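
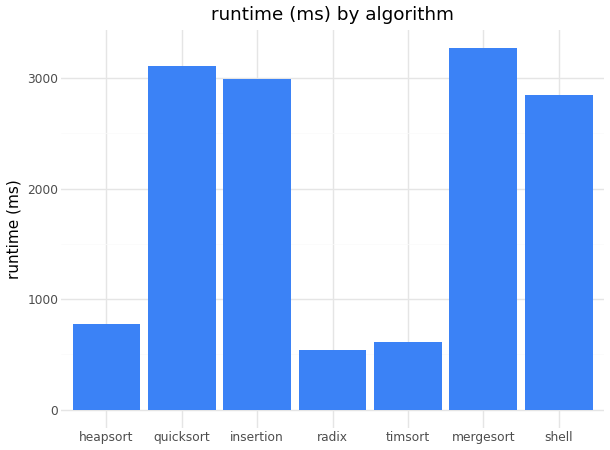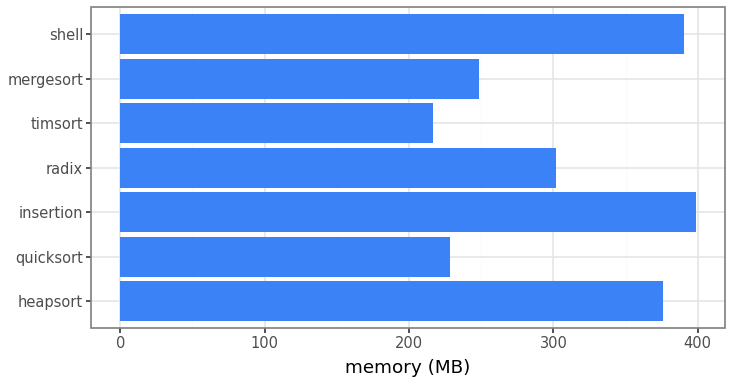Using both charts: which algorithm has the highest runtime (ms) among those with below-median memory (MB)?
mergesort

Chart 2 median memory (MB) ≈ 300; below-median algorithms: quicksort, timsort, mergesort. Among those, mergesort has the highest runtime (ms) (≈ 3500).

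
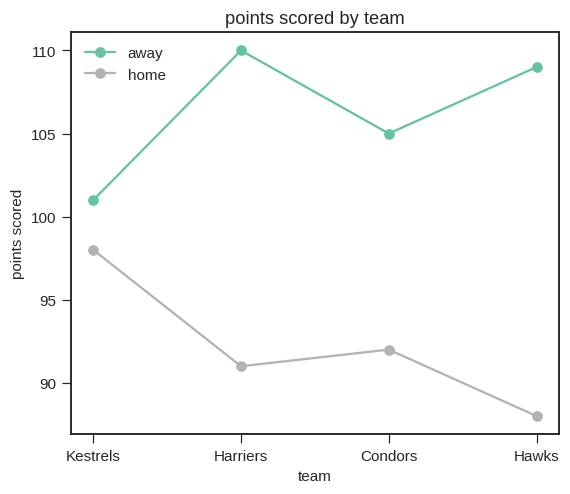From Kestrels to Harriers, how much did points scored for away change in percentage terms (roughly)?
≈ +10%

Kestrels ≈ 100, Harriers ≈ 110; (110 − 100) / 100 ≈ +10%.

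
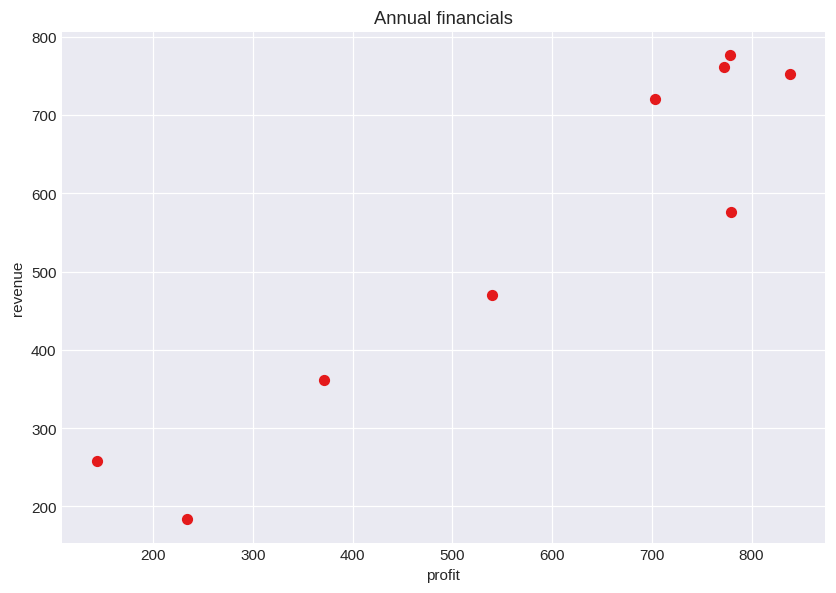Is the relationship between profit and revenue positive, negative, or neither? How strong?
positive, strong

Points are positively correlated; strong (|r| ≈ 0.9).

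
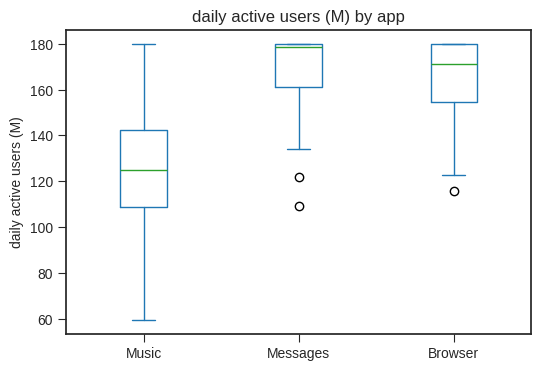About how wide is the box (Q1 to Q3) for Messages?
Q3 ≈ 180, Q1 ≈ 160; IQR ≈ 20.

≈ 20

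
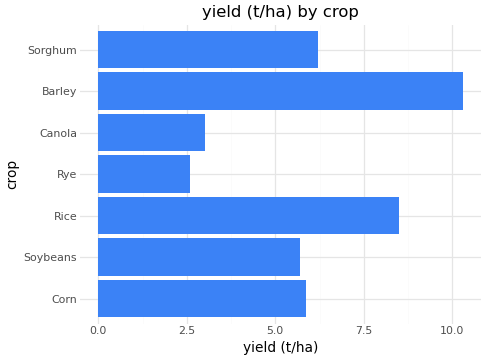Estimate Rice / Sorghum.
Rice ≈ 8, Sorghum ≈ 6; 8/6 ≈ 1.33.

≈ 1.33×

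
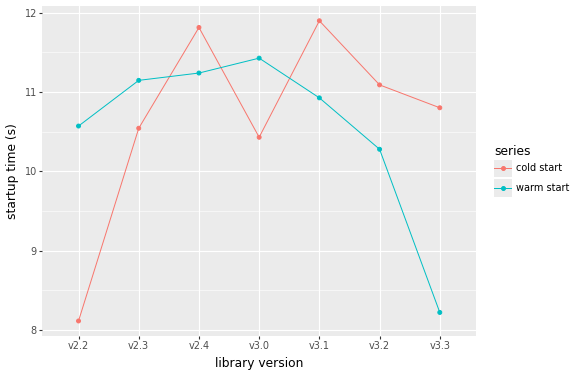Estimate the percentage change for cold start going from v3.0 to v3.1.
≈ +14.3%

v3.0 ≈ 10.5, v3.1 ≈ 12.0; (12.0 − 10.5) / 10.5 ≈ +14.3%.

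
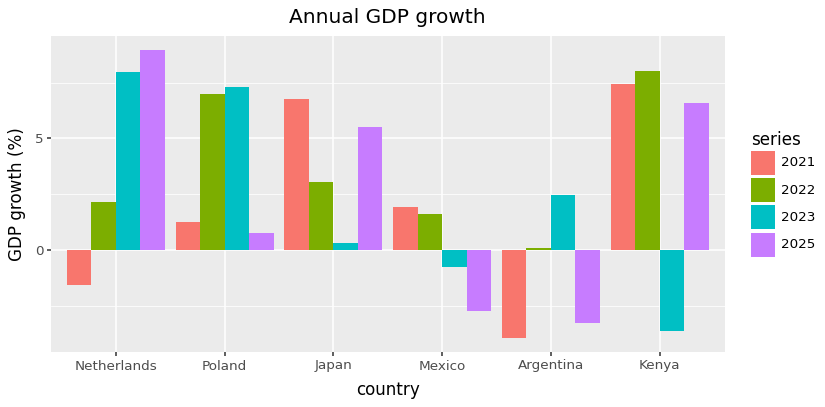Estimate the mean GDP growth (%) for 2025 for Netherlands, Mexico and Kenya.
≈ 4

(8 + -2 + 6) / 3 ≈ 4.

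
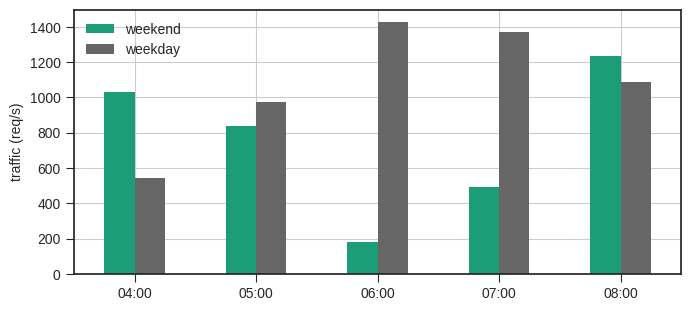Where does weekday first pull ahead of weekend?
05:00

04:00: weekday ≈ 600 vs weekend ≈ 1000 (not yet); 05:00: weekday ≈ 1000 vs weekend ≈ 800 (first crossover).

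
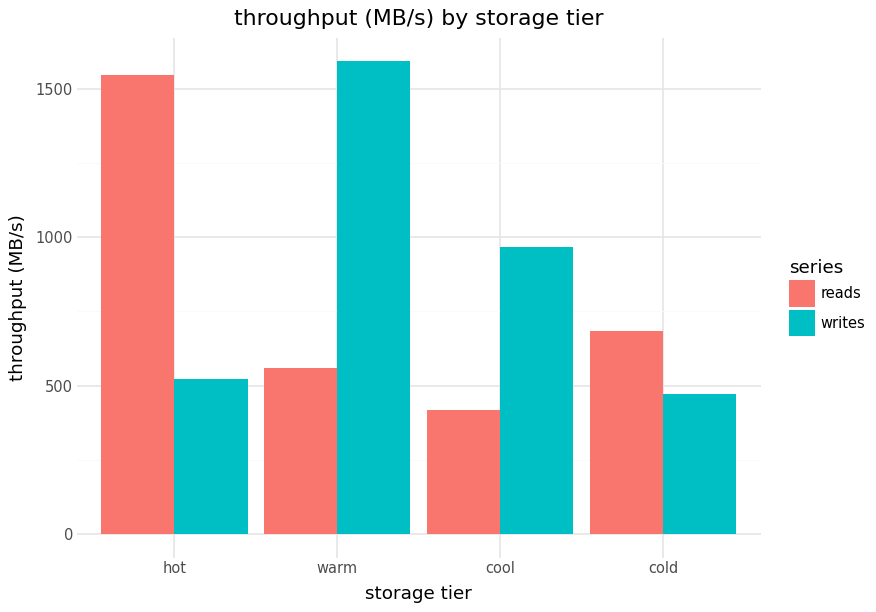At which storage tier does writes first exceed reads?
warm

hot: writes ≈ 600 vs reads ≈ 1600 (not yet); warm: writes ≈ 1600 vs reads ≈ 600 (first crossover).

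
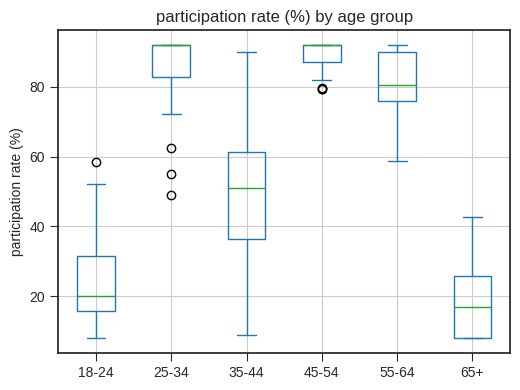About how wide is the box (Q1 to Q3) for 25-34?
≈ 10

Q3 ≈ 90, Q1 ≈ 80; IQR ≈ 10.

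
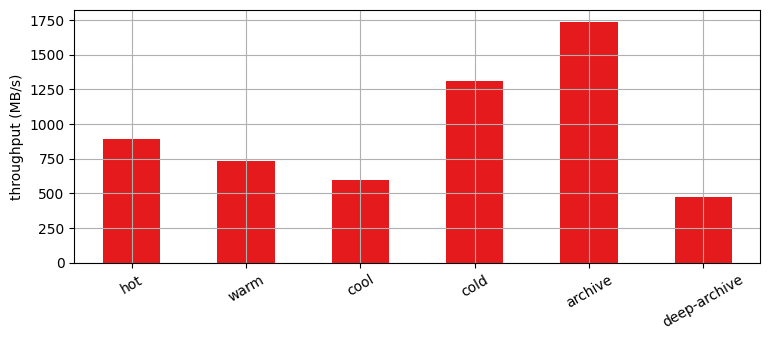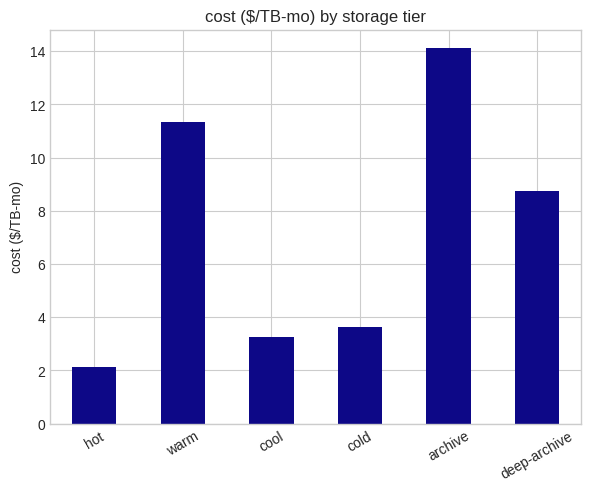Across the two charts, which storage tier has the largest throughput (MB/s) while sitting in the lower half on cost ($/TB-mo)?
cold

Chart 2 median cost ($/TB-mo) ≈ 6; below-median storage tiers: hot, cool, cold. Among those, cold has the highest throughput (MB/s) (≈ 1400).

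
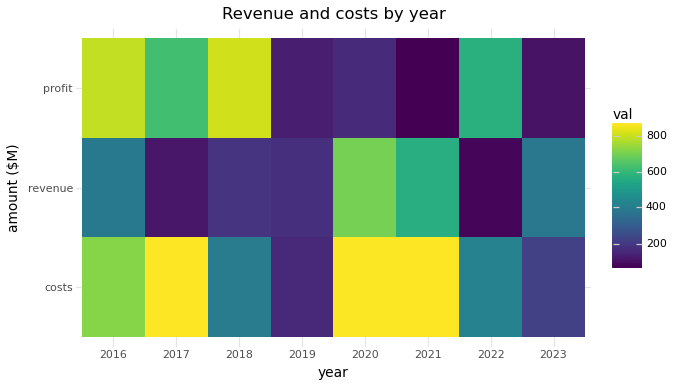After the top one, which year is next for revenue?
Top 3 for revenue: 2020 ≈ 700, 2021 ≈ 600, 2016 ≈ 400.

2021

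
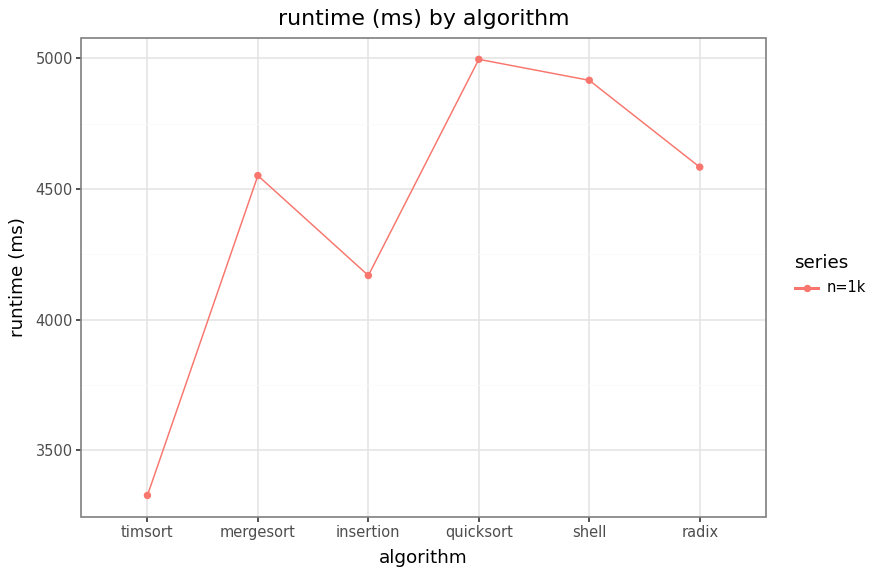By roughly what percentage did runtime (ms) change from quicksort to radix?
≈ -8%

quicksort ≈ 5000, radix ≈ 4600; (4600 − 5000) / 5000 ≈ -8%.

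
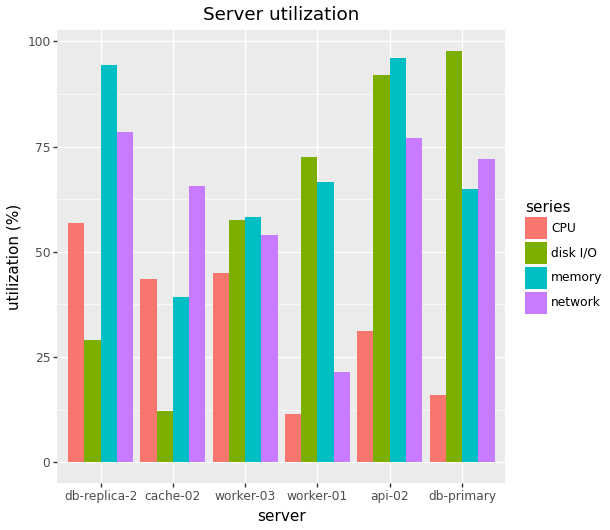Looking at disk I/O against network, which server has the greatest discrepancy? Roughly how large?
cache-02, ≈ 60 %

cache-02: disk I/O ≈ 10, network ≈ 70 → gap ≈ 60. Next-largest (worker-01) is only ≈ 50.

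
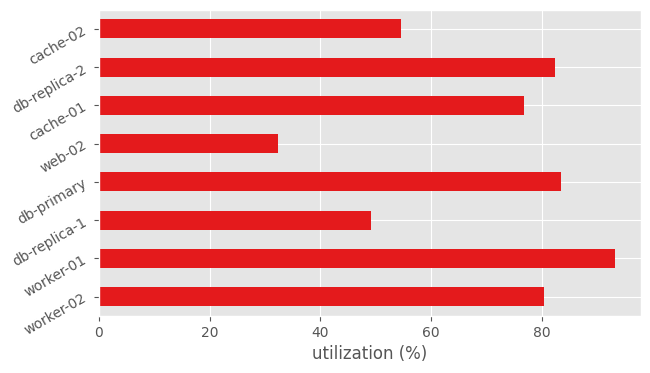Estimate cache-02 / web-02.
cache-02 ≈ 50, web-02 ≈ 30; 50/30 ≈ 1.67.

≈ 1.67×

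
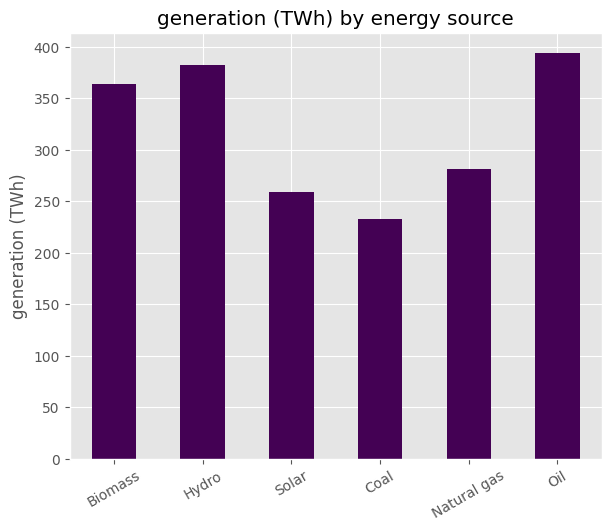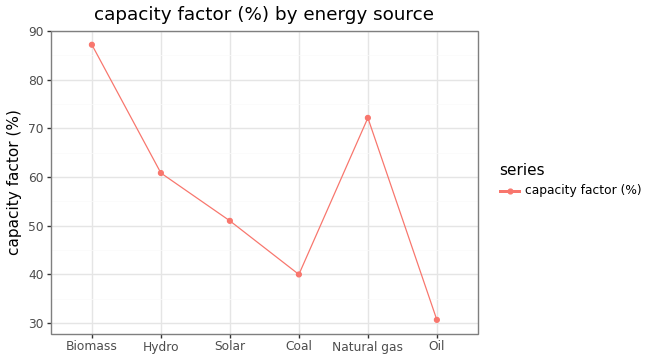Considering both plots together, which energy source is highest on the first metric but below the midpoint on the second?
Chart 2 median capacity factor (%) ≈ 60; below-median energy sources: Solar, Coal, Oil. Among those, Oil has the highest generation (TWh) (≈ 400).

Oil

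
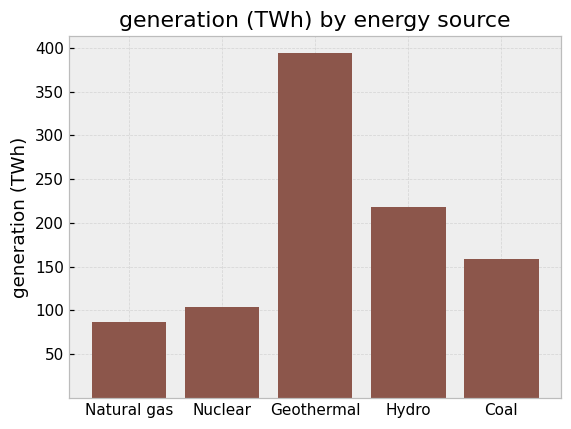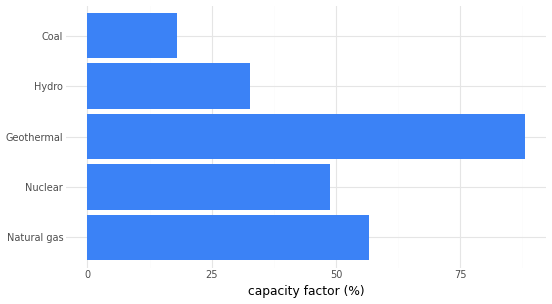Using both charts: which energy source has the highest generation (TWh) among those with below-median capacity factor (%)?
Chart 2 median capacity factor (%) ≈ 50; below-median energy sources: Hydro, Coal. Among those, Hydro has the highest generation (TWh) (≈ 200).

Hydro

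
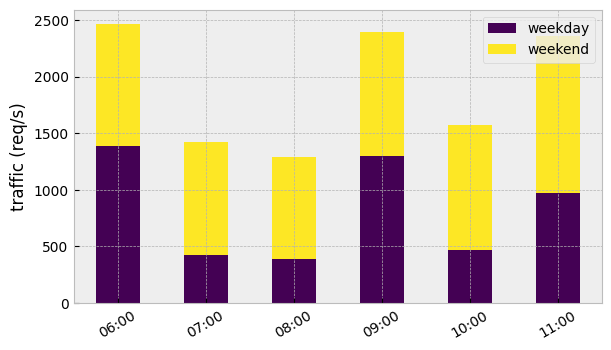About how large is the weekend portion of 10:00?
weekend top ≈ 1500, bottom ≈ 500; segment ≈ 1000.

≈ 1000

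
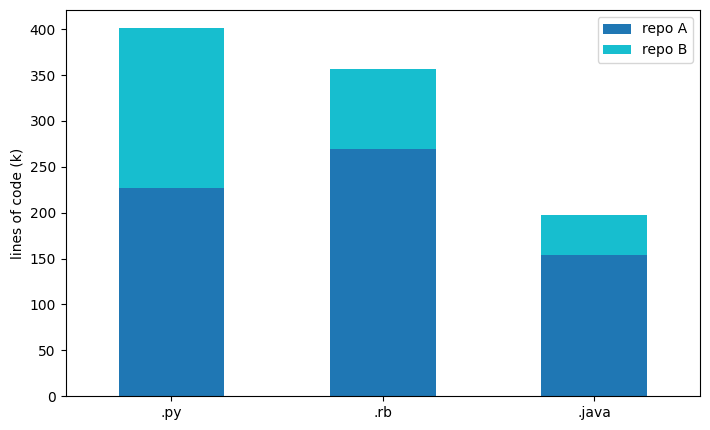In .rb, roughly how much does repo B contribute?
≈ 100

repo B top ≈ 350, bottom ≈ 250; segment ≈ 100.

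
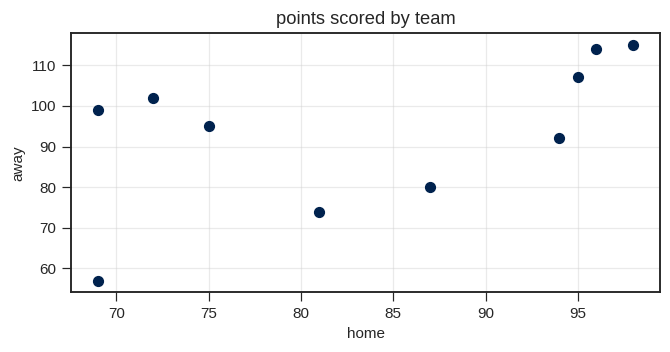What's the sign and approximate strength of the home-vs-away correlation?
positive, moderate

Points are positively correlated; moderate (|r| ≈ 0.5).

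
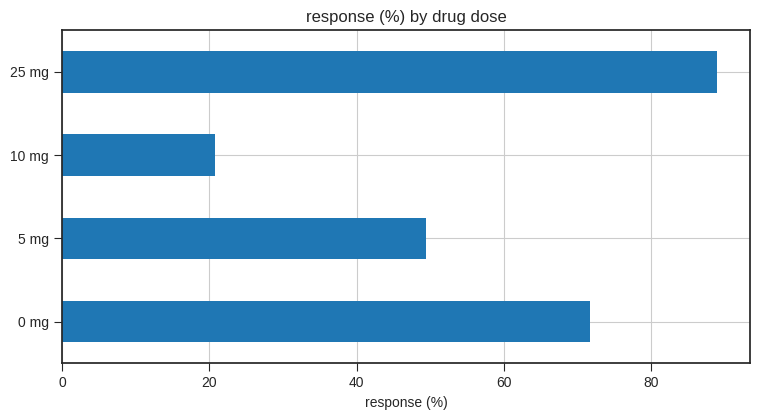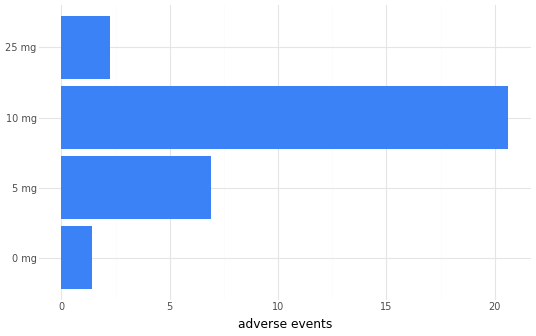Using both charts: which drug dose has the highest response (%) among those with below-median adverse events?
Chart 2 median adverse events ≈ 4; below-median drug doses: 0 mg, 25 mg. Among those, 25 mg has the highest response (%) (≈ 90).

25 mg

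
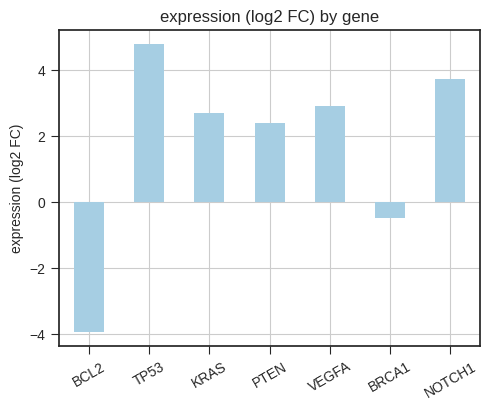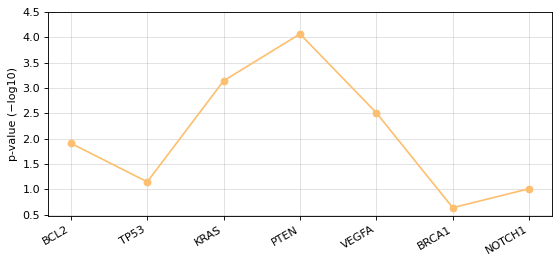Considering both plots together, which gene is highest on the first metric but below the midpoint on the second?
Chart 2 median p-value (−log10) ≈ 2; below-median genes: TP53, BRCA1, NOTCH1. Among those, TP53 has the highest expression (log2 FC) (≈ 5).

TP53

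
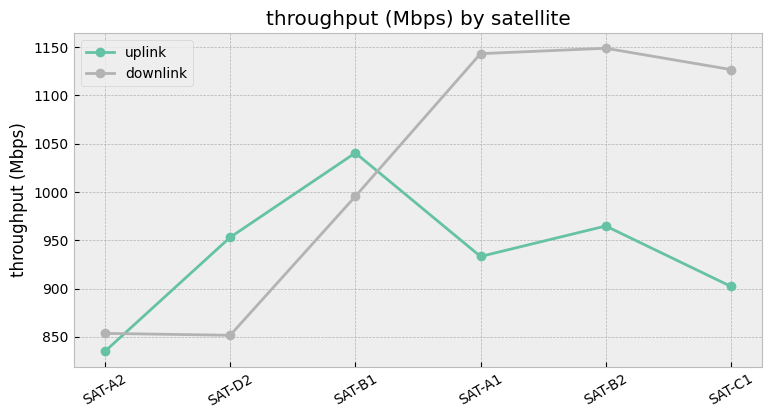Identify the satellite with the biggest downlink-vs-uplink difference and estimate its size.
SAT-C1, ≈ 250 Mbps

SAT-C1: downlink ≈ 1150, uplink ≈ 900 → gap ≈ 250. Next-largest (SAT-A1) is only ≈ 200.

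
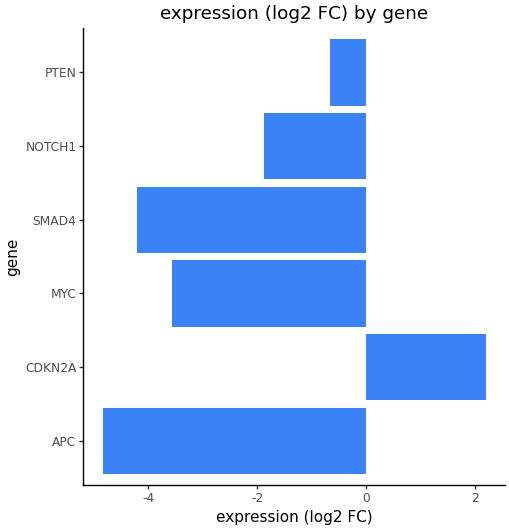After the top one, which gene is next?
Top 3: CDKN2A ≈ 2, PTEN ≈ -1, NOTCH1 ≈ -2.

PTEN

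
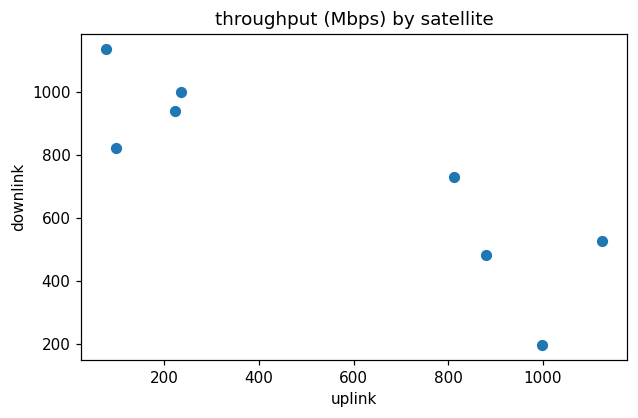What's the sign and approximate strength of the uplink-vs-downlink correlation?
Points are negatively correlated; strong (|r| ≈ 0.9).

negative, strong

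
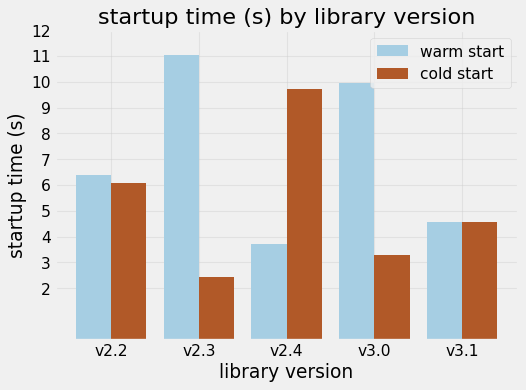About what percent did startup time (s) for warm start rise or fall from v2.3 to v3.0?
v2.3 ≈ 11, v3.0 ≈ 10; (10 − 11) / 11 ≈ -9.1%.

≈ -9.1%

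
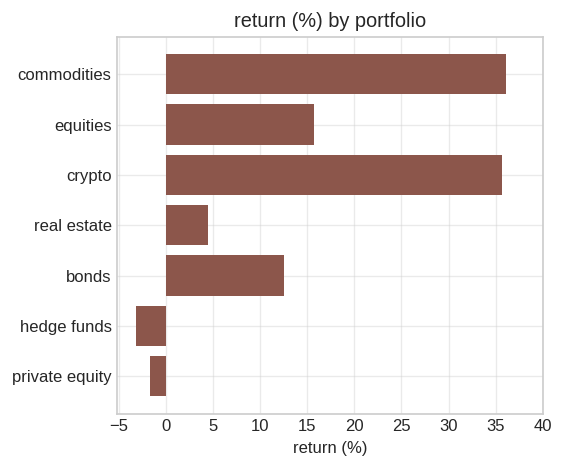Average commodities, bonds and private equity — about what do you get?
(35 + 10 + 0) / 3 ≈ 15.

≈ 15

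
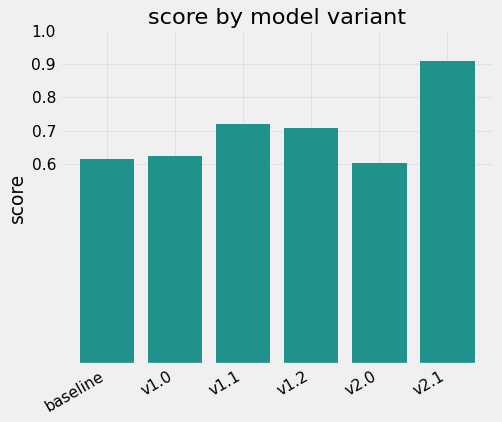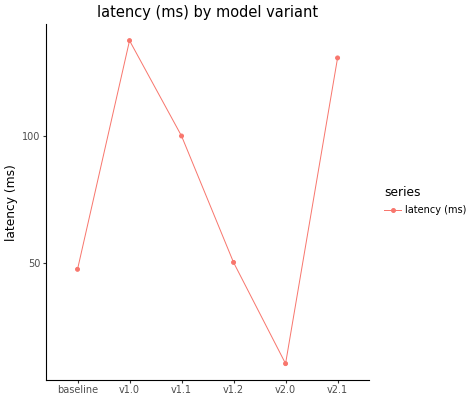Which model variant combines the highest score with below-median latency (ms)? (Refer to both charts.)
v1.2

Chart 2 median latency (ms) ≈ 80; below-median model variants: baseline, v1.2, v2.0. Among those, v1.2 has the highest score (≈ 0.7).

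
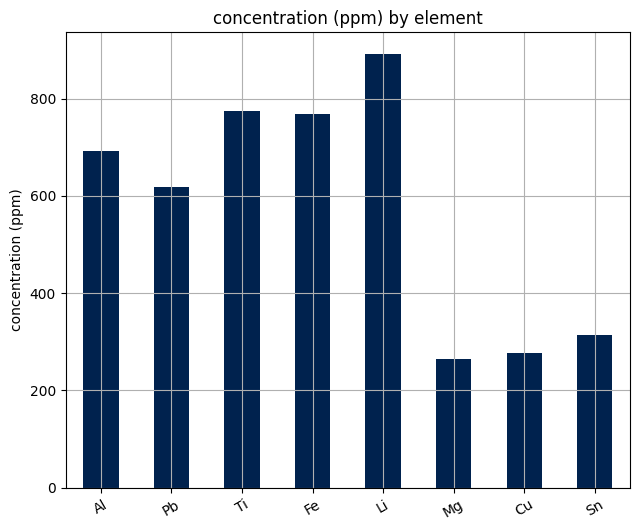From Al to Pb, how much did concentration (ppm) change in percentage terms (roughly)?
Al ≈ 700, Pb ≈ 600; (600 − 700) / 700 ≈ -14.3%.

≈ -14.3%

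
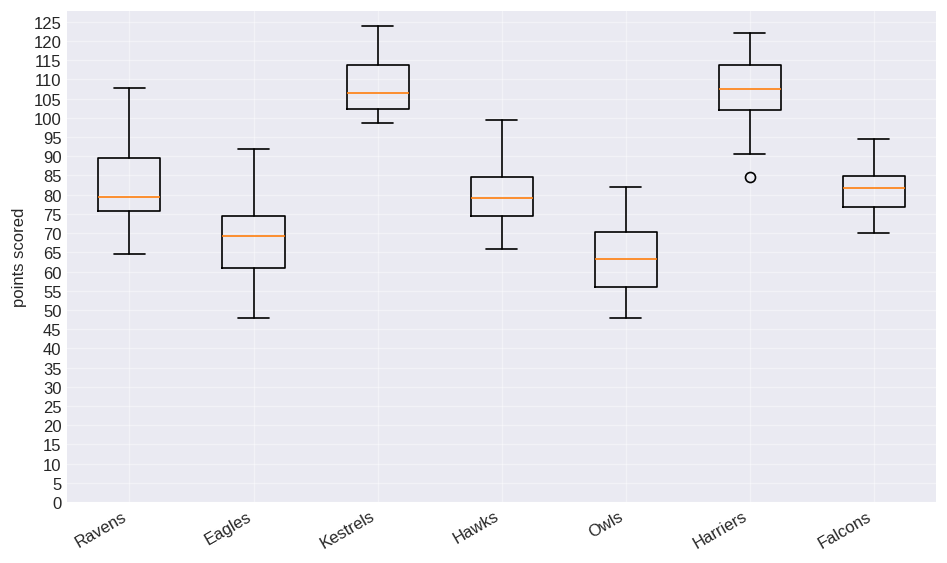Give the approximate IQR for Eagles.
Q3 ≈ 75, Q1 ≈ 60; IQR ≈ 15.

≈ 15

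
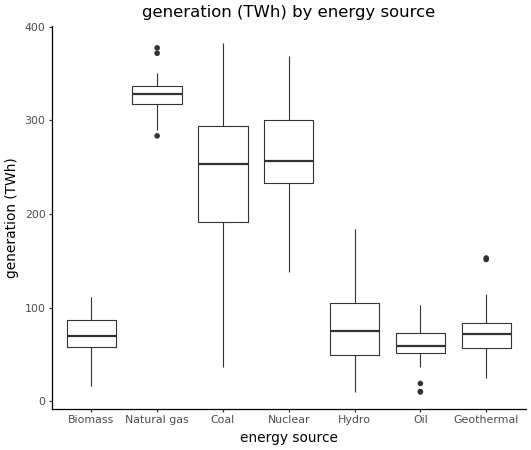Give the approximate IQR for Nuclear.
≈ 75

Q3 ≈ 300, Q1 ≈ 225; IQR ≈ 75.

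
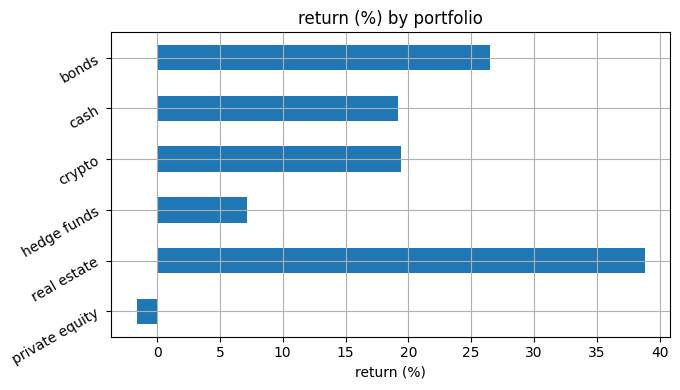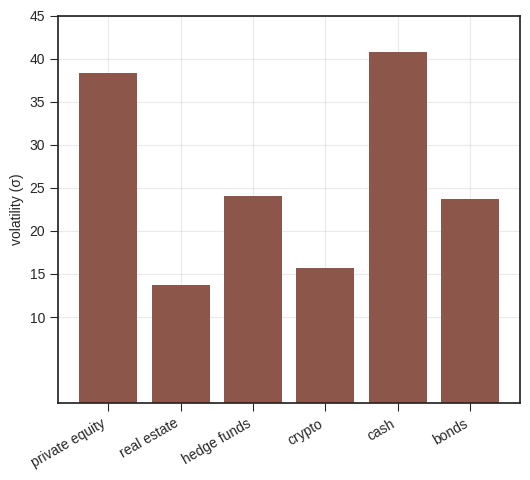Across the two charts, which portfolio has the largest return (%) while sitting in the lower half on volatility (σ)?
Chart 2 median volatility (σ) ≈ 25; below-median portfolios: real estate, crypto, bonds. Among those, real estate has the highest return (%) (≈ 40).

real estate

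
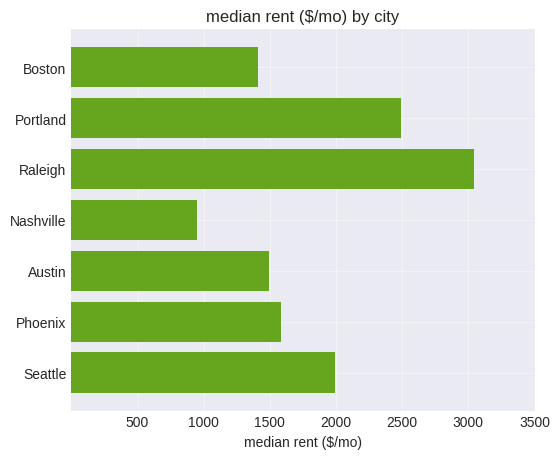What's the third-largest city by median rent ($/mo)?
Seattle

Top 4: Raleigh ≈ 3000, Portland ≈ 2500, Seattle ≈ 2000, Phoenix ≈ 1500.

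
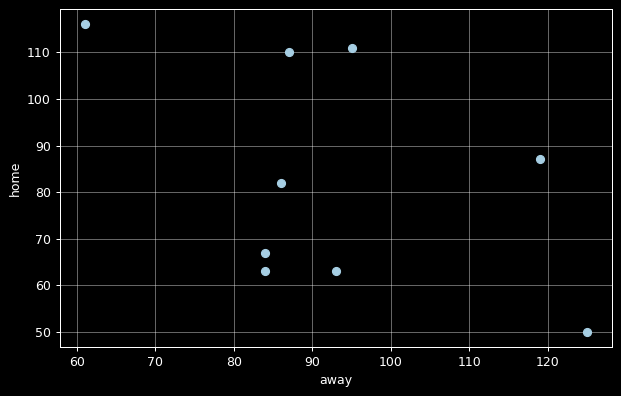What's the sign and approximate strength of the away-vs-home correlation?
Points are negatively correlated; moderate (|r| ≈ 0.5).

negative, moderate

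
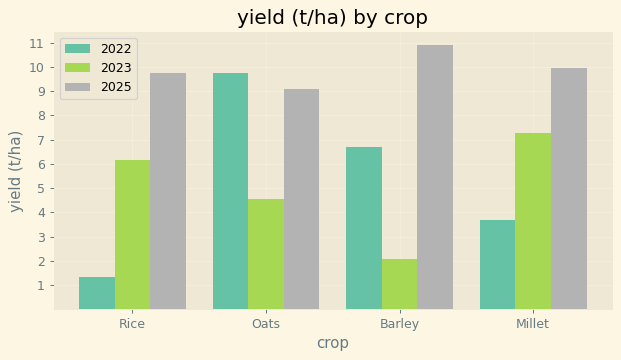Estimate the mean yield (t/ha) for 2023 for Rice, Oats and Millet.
≈ 6

(6 + 5 + 7) / 3 ≈ 6.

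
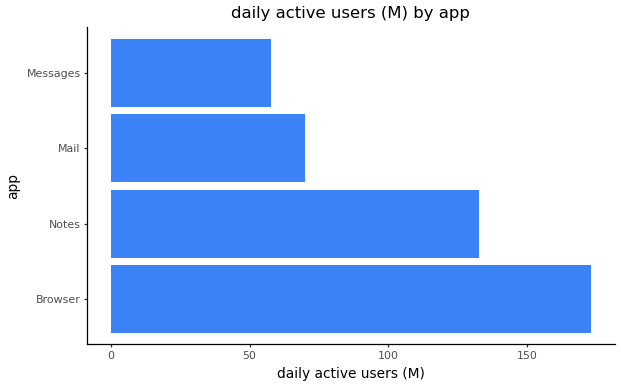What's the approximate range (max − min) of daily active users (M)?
Max Browser ≈ 180, min Messages ≈ 60; range ≈ 120.

≈ 120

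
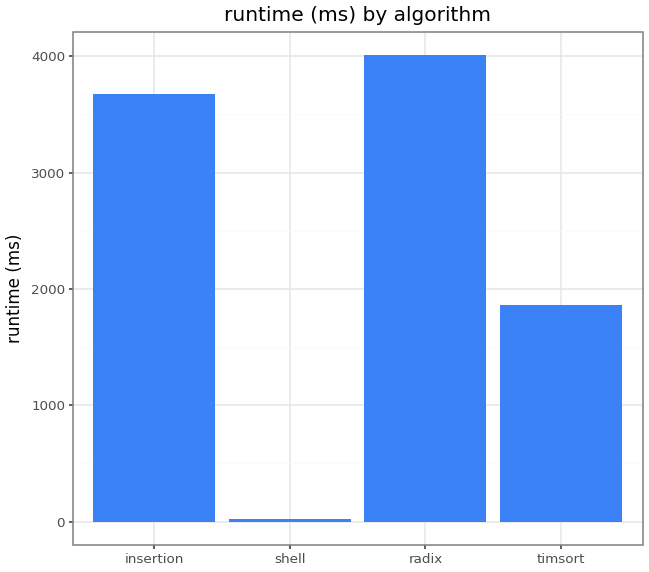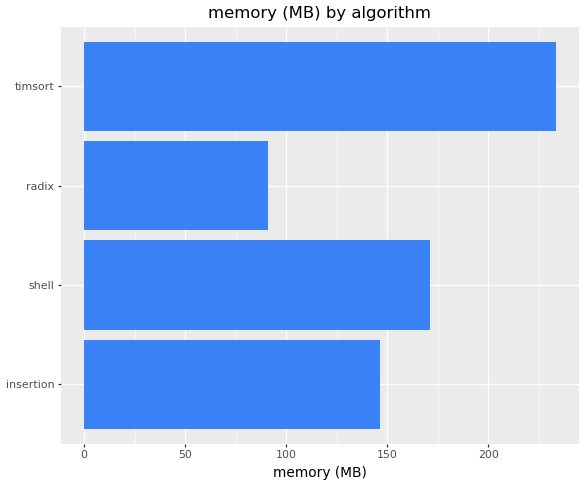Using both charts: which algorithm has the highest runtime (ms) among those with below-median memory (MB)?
Chart 2 median memory (MB) ≈ 150; below-median algorithms: insertion, radix. Among those, radix has the highest runtime (ms) (≈ 4000).

radix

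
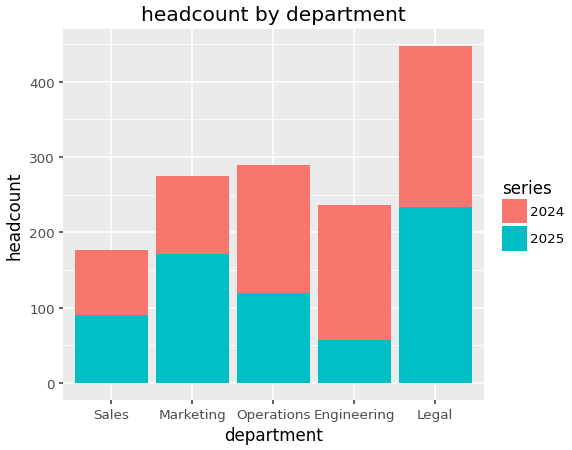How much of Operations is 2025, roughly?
2025 top ≈ 100, bottom ≈ 0; segment ≈ 100.

≈ 100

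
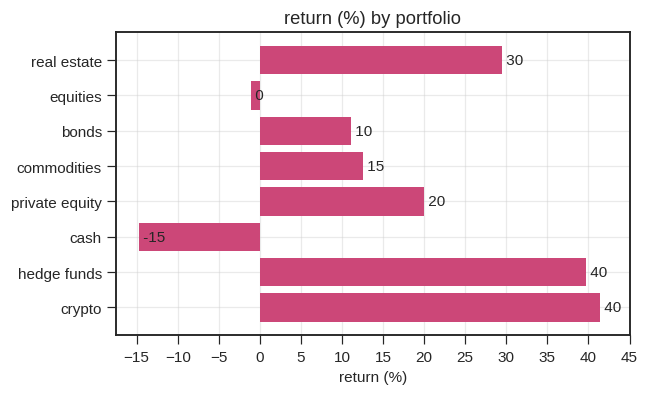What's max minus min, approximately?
Max crypto ≈ 40, min cash ≈ -15; range ≈ 55.

≈ 55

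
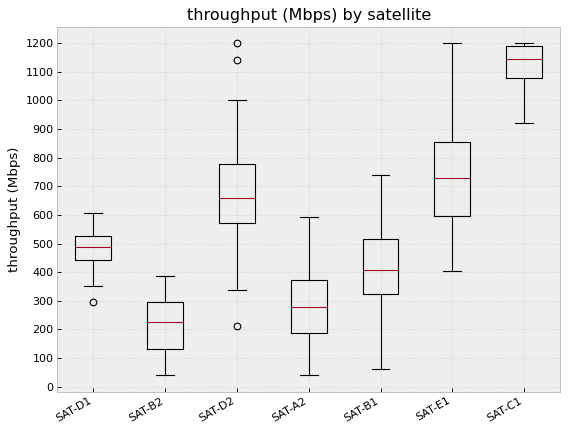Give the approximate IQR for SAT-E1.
Q3 ≈ 900, Q1 ≈ 600; IQR ≈ 300.

≈ 300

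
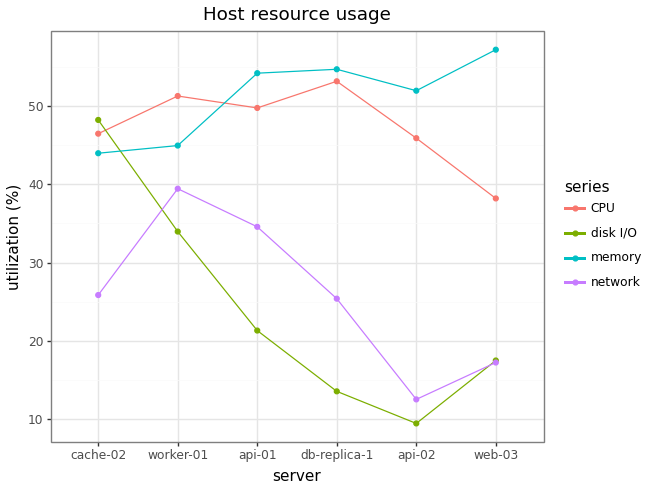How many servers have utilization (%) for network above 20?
Above 20: cache-02, worker-01, api-01, db-replica-1.

4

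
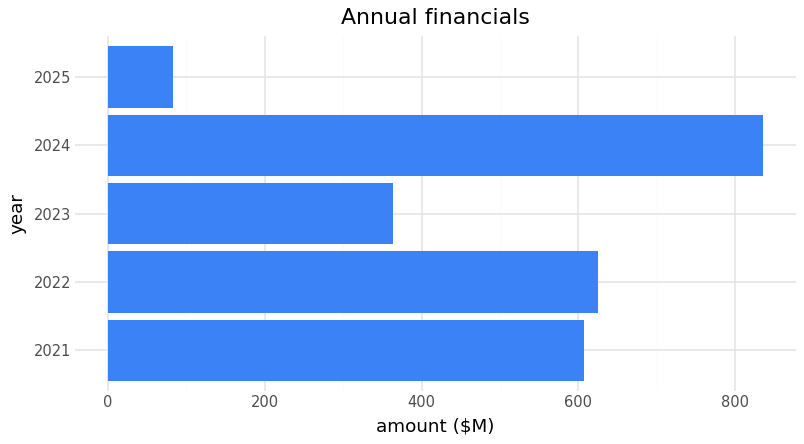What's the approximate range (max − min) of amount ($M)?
≈ 700

Max 2024 ≈ 800, min 2025 ≈ 100; range ≈ 700.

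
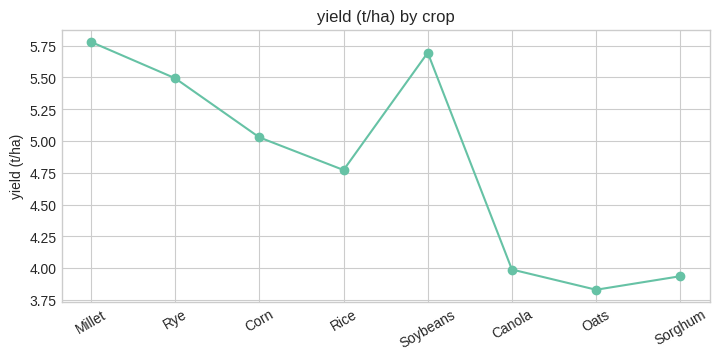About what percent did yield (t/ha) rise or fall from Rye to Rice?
Rye ≈ 5.4, Rice ≈ 4.8; (4.8 − 5.4) / 5.4 ≈ -11.1%.

≈ -11.1%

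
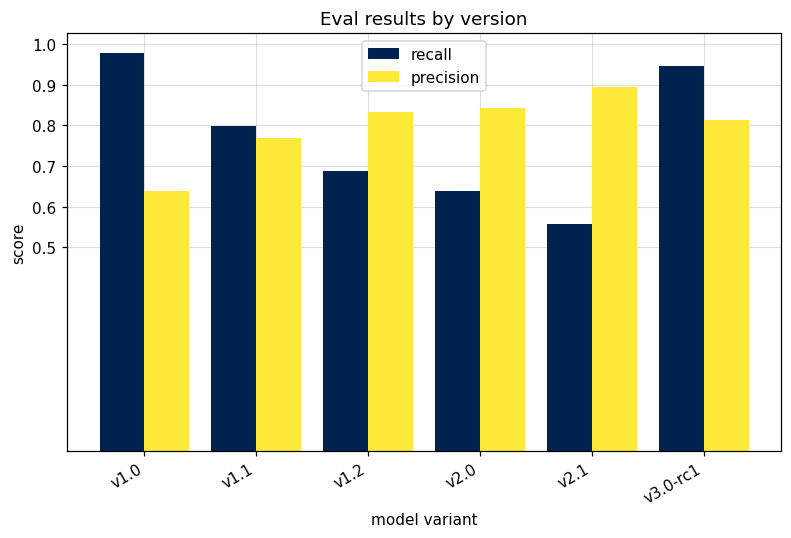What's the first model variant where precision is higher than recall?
v1.1: precision ≈ 0.8 vs recall ≈ 0.8 (not yet); v1.2: precision ≈ 0.8 vs recall ≈ 0.7 (first crossover).

v1.2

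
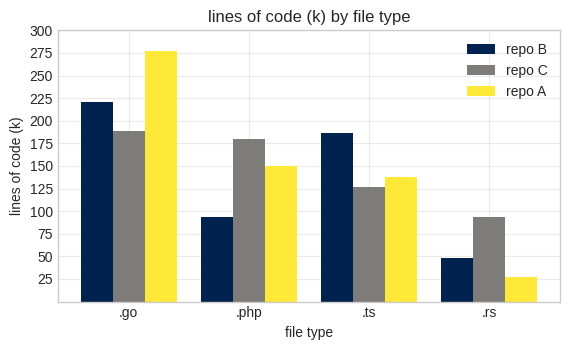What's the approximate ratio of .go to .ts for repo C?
.go ≈ 200, .ts ≈ 125; 200/125 ≈ 1.6.

≈ 1.6×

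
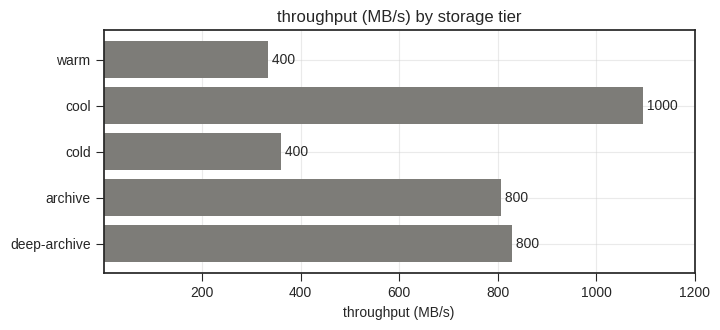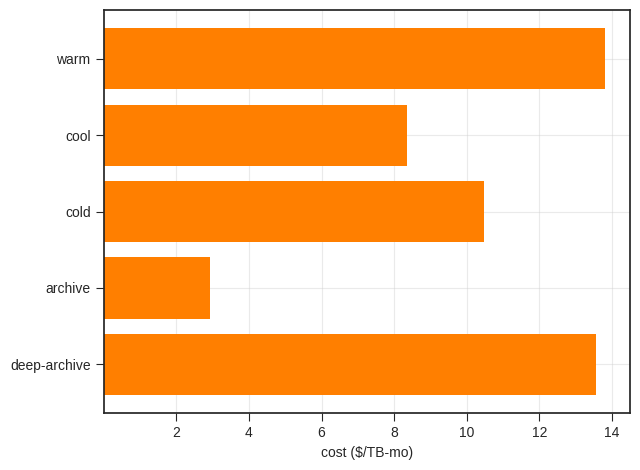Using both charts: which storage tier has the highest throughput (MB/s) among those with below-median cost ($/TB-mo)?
cool

Chart 2 median cost ($/TB-mo) ≈ 10; below-median storage tiers: cool, archive. Among those, cool has the highest throughput (MB/s) (≈ 1000).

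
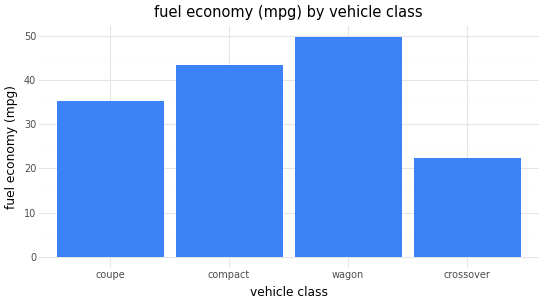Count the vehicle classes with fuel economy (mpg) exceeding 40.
2

Above 40: compact, wagon.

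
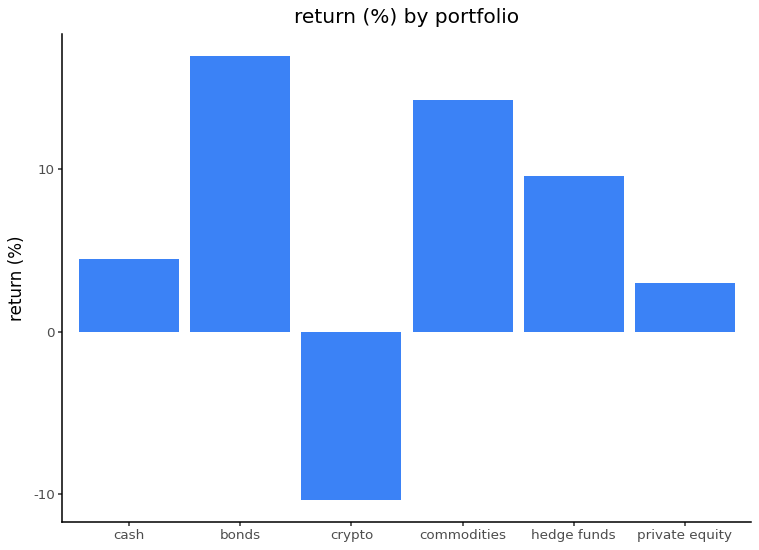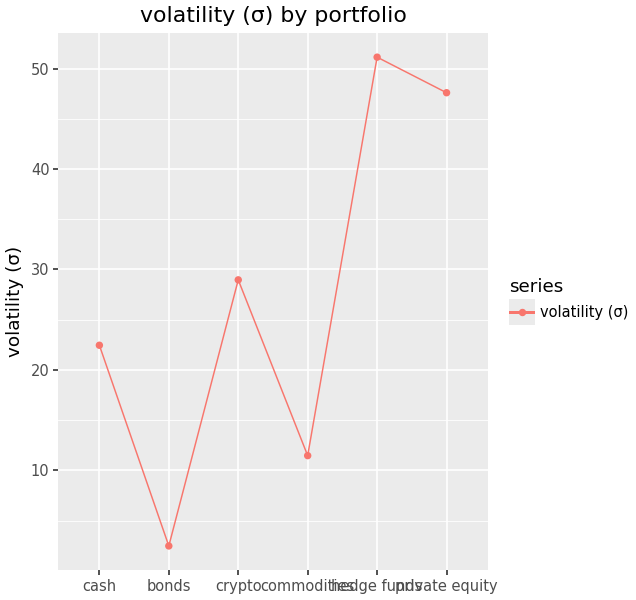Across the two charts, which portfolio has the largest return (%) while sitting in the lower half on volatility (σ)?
bonds

Chart 2 median volatility (σ) ≈ 25; below-median portfolios: cash, bonds, commodities. Among those, bonds has the highest return (%) (≈ 16).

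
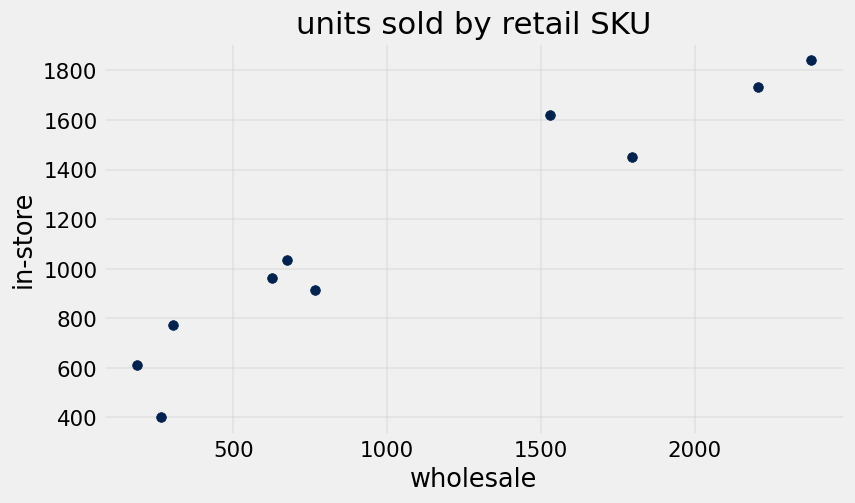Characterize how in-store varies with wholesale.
positive, strong

Points are positively correlated; strong (|r| ≈ 1.0).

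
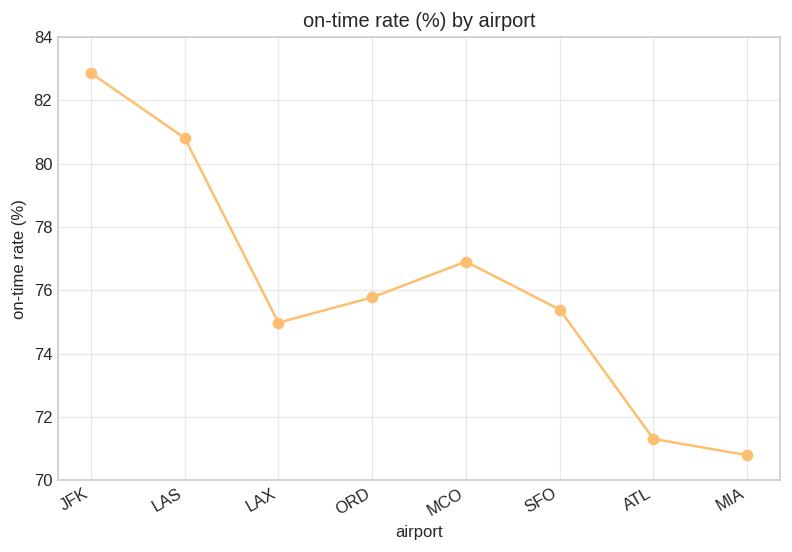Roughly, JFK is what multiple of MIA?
JFK ≈ 82, MIA ≈ 70; 82/70 ≈ 1.17.

≈ 1.17×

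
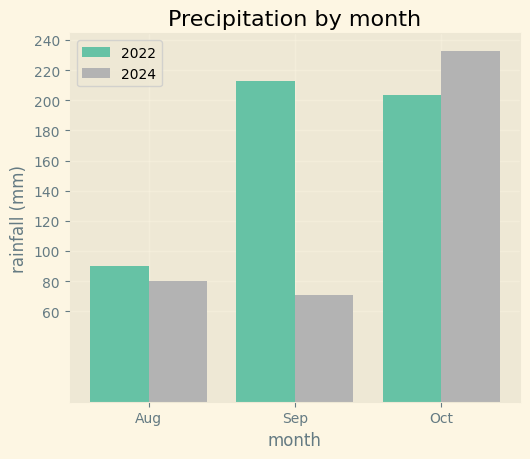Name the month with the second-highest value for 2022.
Top 3 for 2022: Sep ≈ 220, Oct ≈ 200, Aug ≈ 100.

Oct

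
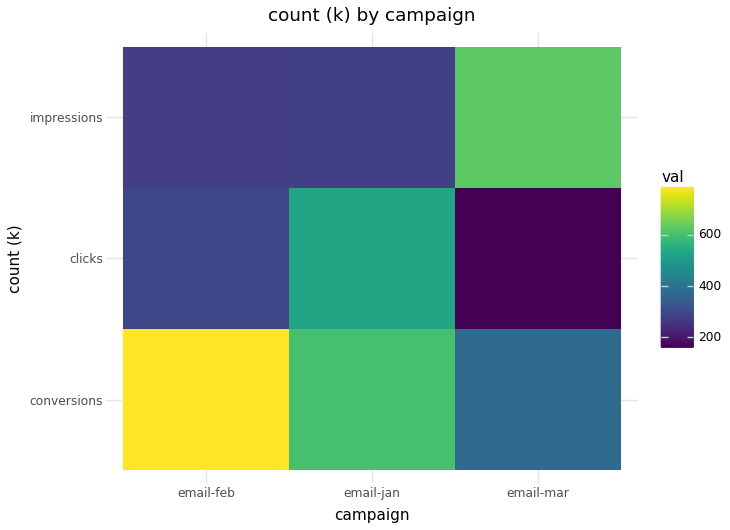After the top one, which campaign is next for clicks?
Top 3 for clicks: email-jan ≈ 500, email-feb ≈ 300, email-mar ≈ 200.

email-feb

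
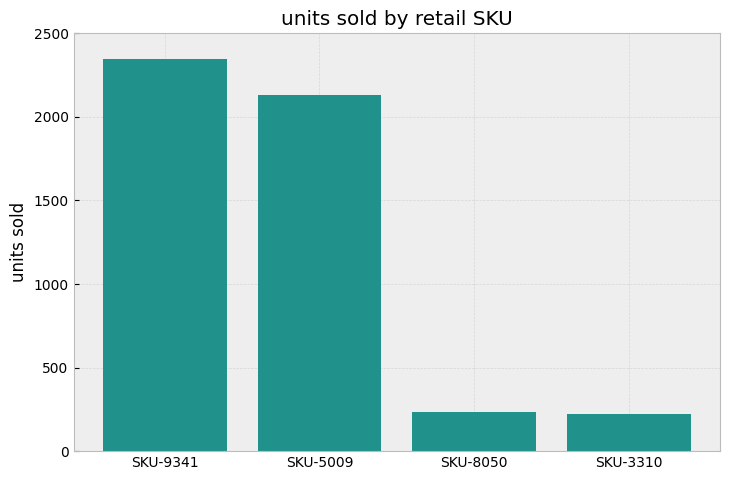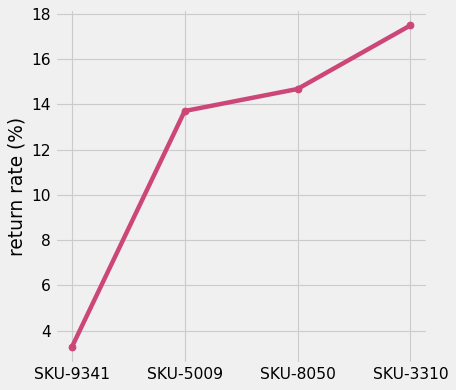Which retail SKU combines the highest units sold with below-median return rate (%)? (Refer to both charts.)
SKU-9341

Chart 2 median return rate (%) ≈ 14; below-median retail SKUs: SKU-9341, SKU-5009. Among those, SKU-9341 has the highest units sold (≈ 2500).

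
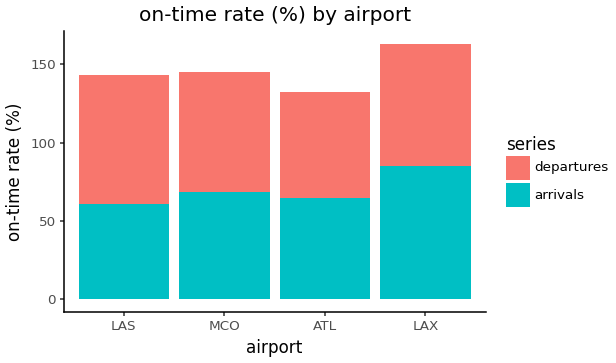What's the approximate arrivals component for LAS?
≈ 60

arrivals top ≈ 60, bottom ≈ 0; segment ≈ 60.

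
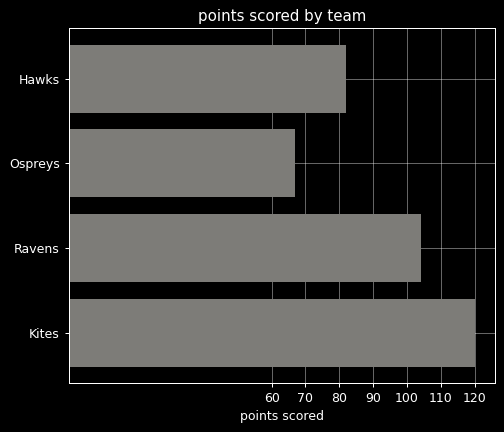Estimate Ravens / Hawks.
Ravens ≈ 100, Hawks ≈ 80; 100/80 ≈ 1.25.

≈ 1.25×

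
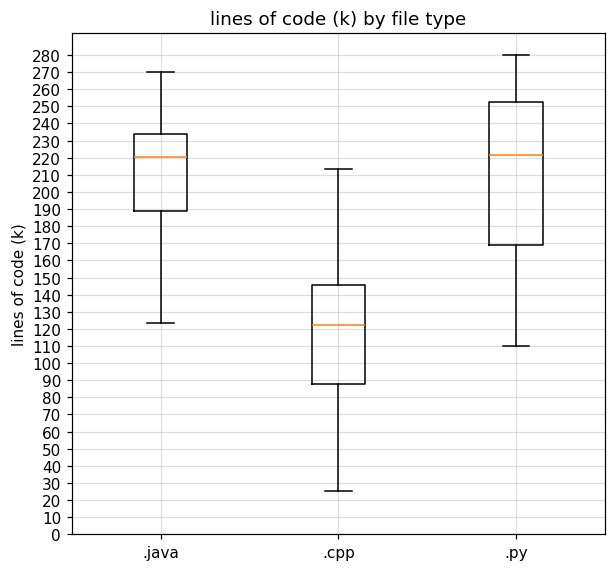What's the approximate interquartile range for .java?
Q3 ≈ 230, Q1 ≈ 190; IQR ≈ 40.

≈ 40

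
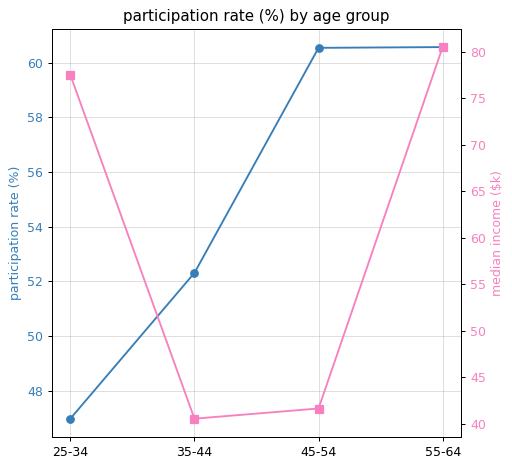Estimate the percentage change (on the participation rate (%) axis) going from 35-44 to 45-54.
≈ +15.4%

35-44 ≈ 52, 45-54 ≈ 60; (60 − 52) / 52 ≈ +15.4%.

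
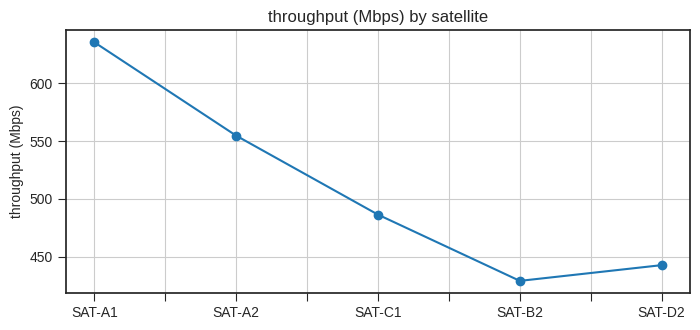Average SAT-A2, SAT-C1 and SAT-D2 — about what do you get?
(560 + 480 + 440) / 3 ≈ 493.

≈ 493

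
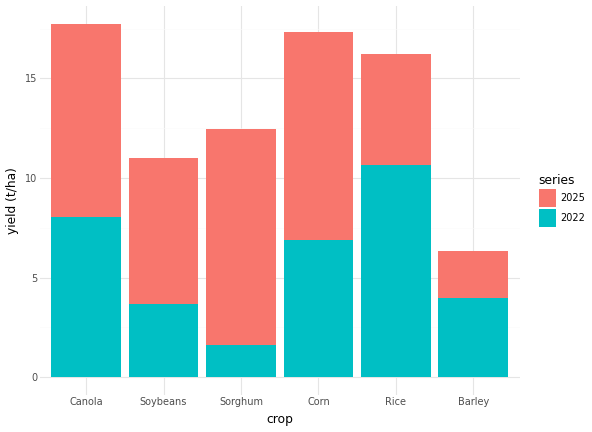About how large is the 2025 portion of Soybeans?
≈ 8

2025 top ≈ 12, bottom ≈ 4; segment ≈ 8.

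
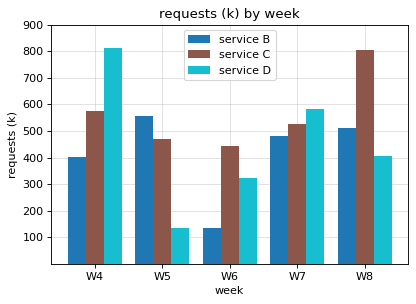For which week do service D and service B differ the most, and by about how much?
W5, ≈ 500 k

W5: service D ≈ 100, service B ≈ 600 → gap ≈ 500. Next-largest (W4) is only ≈ 400.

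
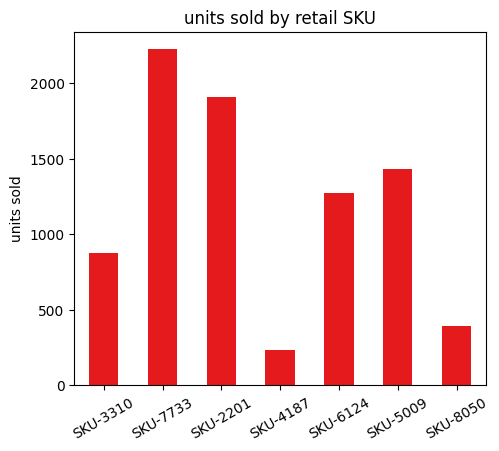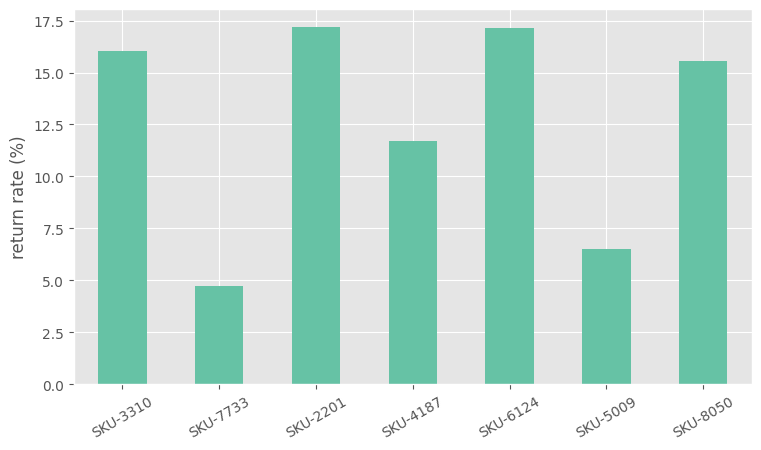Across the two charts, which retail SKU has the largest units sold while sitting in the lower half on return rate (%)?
SKU-7733

Chart 2 median return rate (%) ≈ 16; below-median retail SKUs: SKU-7733, SKU-4187, SKU-5009. Among those, SKU-7733 has the highest units sold (≈ 2000).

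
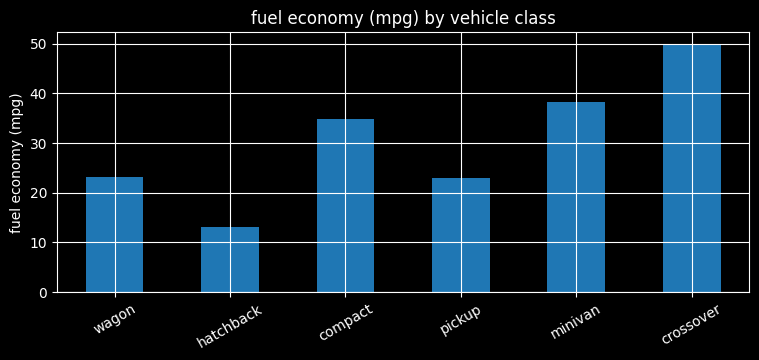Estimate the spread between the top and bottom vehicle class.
Max crossover ≈ 50, min hatchback ≈ 15; range ≈ 35.

≈ 35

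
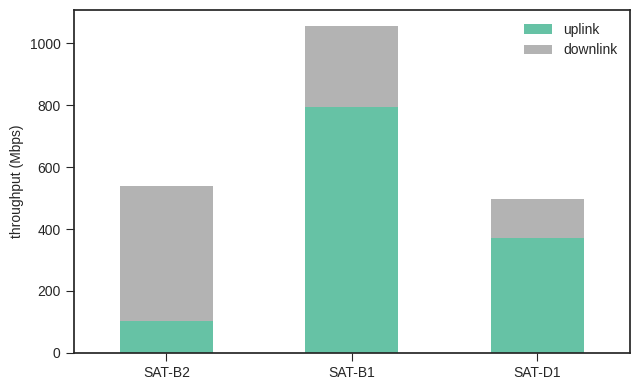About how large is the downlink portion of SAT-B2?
downlink top ≈ 500, bottom ≈ 100; segment ≈ 400.

≈ 400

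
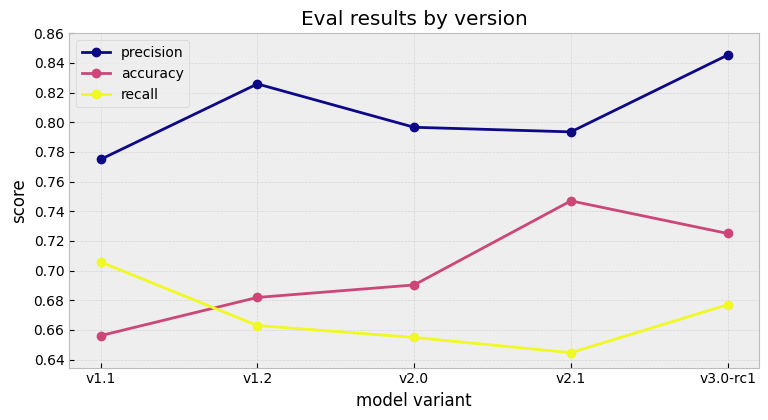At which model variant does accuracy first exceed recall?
v1.2

v1.1: accuracy ≈ 0.66 vs recall ≈ 0.70 (not yet); v1.2: accuracy ≈ 0.68 vs recall ≈ 0.66 (first crossover).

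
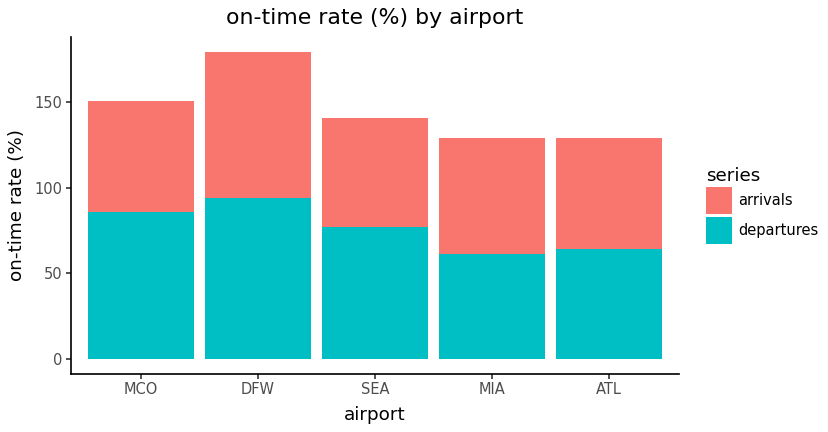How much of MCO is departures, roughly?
≈ 80

departures top ≈ 80, bottom ≈ 0; segment ≈ 80.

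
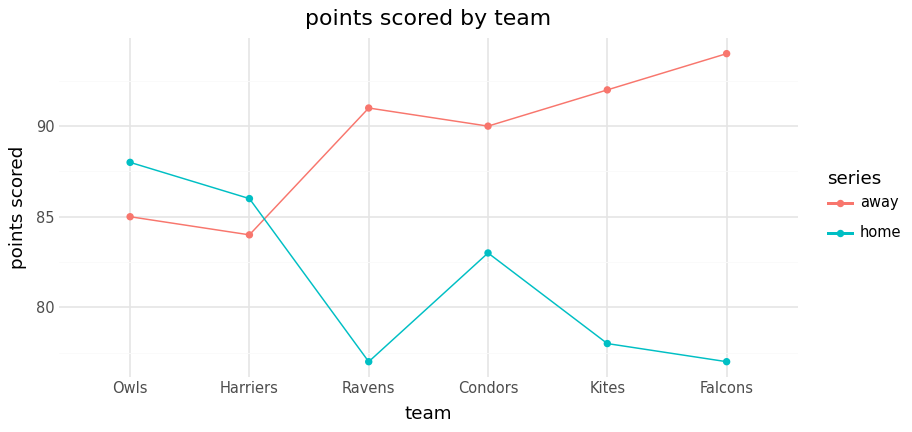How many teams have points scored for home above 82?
3

Above 82: Owls, Harriers, Condors.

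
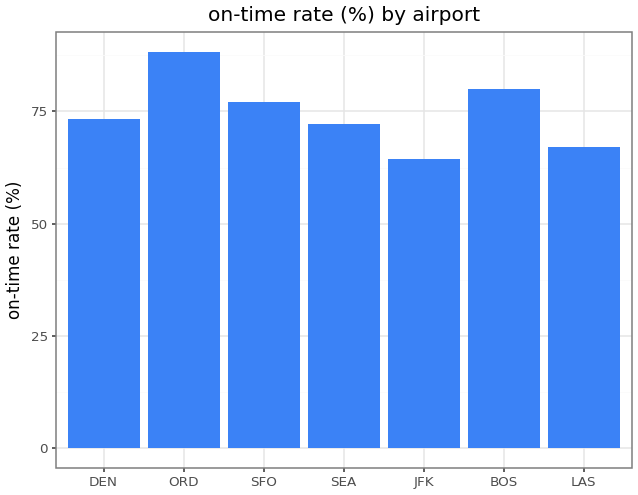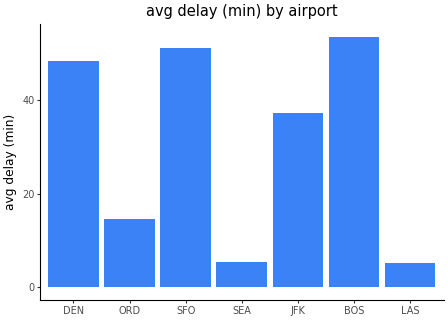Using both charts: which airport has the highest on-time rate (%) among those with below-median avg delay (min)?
ORD

Chart 2 median avg delay (min) ≈ 35; below-median airports: ORD, SEA, LAS. Among those, ORD has the highest on-time rate (%) (≈ 90).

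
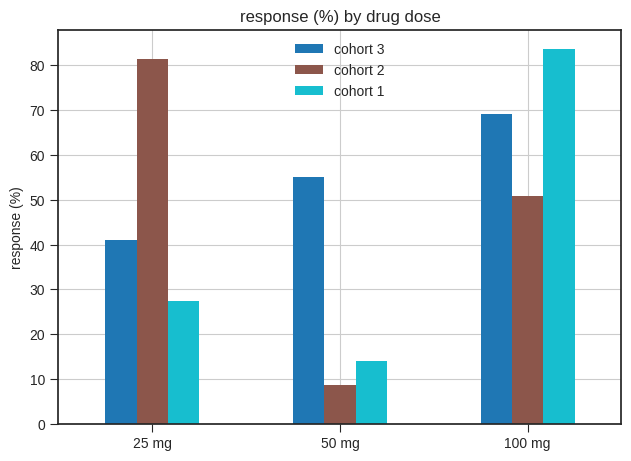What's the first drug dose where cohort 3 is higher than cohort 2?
25 mg: cohort 3 ≈ 40 vs cohort 2 ≈ 80 (not yet); 50 mg: cohort 3 ≈ 60 vs cohort 2 ≈ 10 (first crossover).

50 mg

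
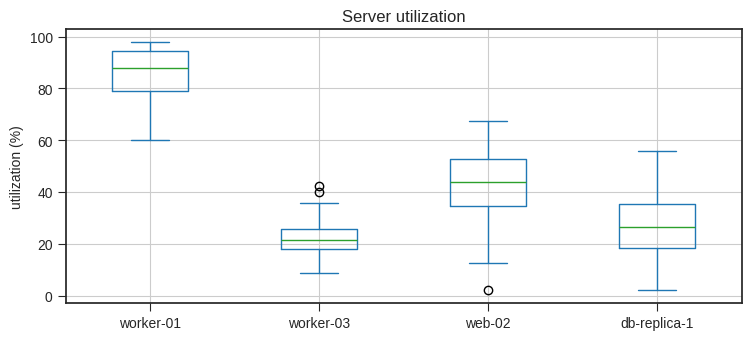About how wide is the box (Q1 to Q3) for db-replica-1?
Q3 ≈ 40, Q1 ≈ 20; IQR ≈ 20.

≈ 20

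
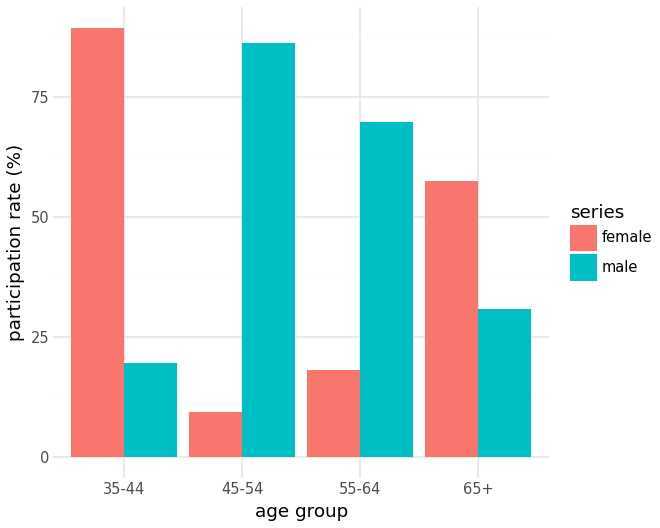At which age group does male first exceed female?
35-44: male ≈ 20 vs female ≈ 90 (not yet); 45-54: male ≈ 90 vs female ≈ 10 (first crossover).

45-54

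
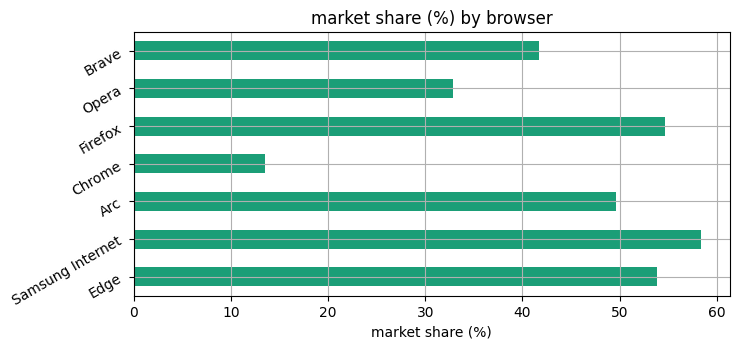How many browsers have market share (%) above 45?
4

Above 45: Edge, Samsung Internet, Arc, Firefox.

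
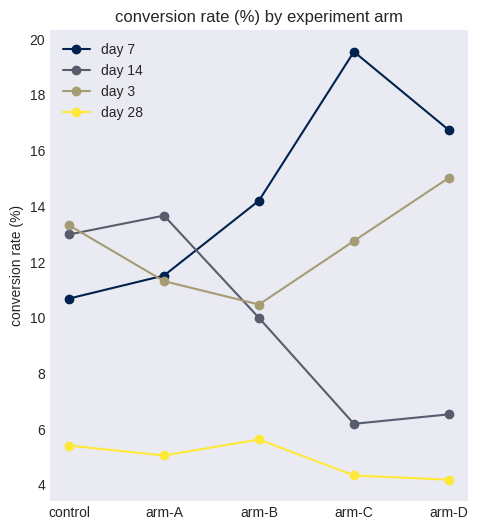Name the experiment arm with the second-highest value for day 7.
arm-D

Top 3 for day 7: arm-C ≈ 20, arm-D ≈ 16, arm-B ≈ 14.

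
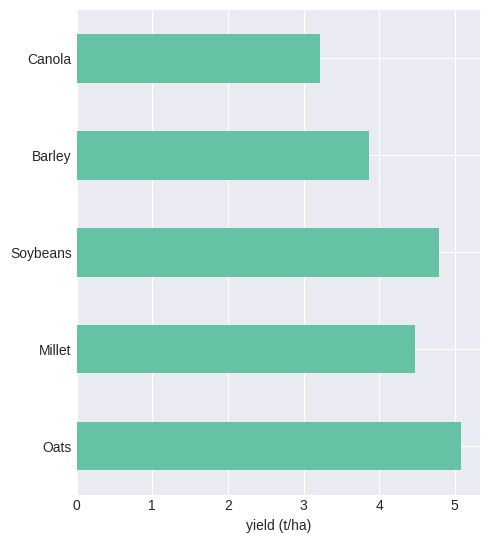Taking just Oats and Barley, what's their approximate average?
(5.0 + 4.0) / 2 ≈ 4.5.

≈ 4.5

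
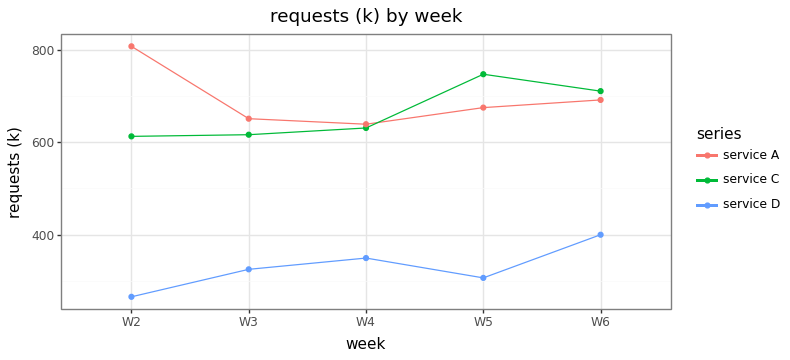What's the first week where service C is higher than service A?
W5

W4: service C ≈ 650 vs service A ≈ 650 (not yet); W5: service C ≈ 750 vs service A ≈ 700 (first crossover).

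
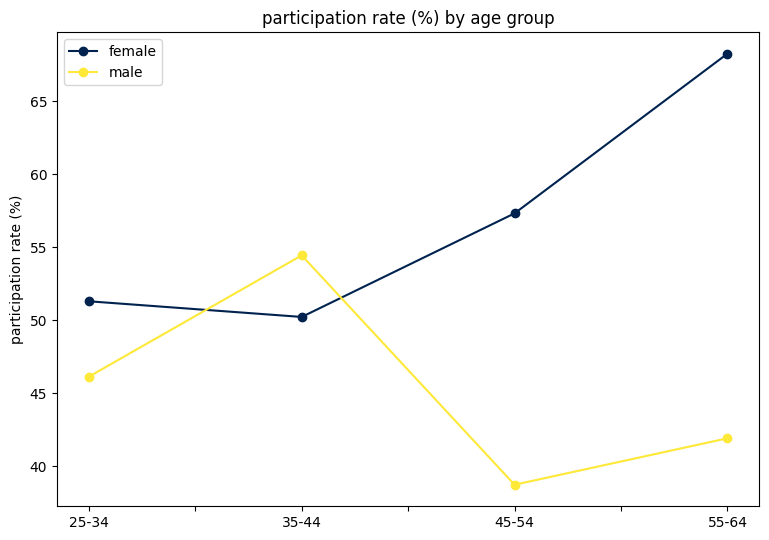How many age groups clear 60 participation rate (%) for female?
Above 60: 55-64.

1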